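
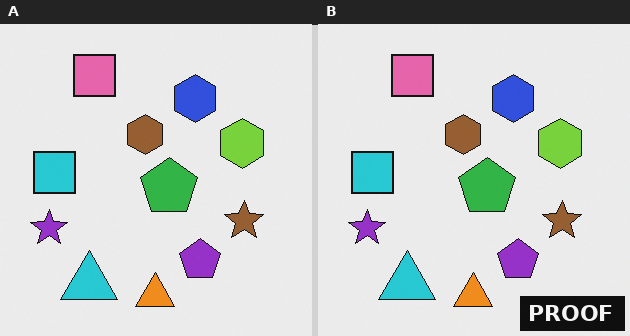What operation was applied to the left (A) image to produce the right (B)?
The image was watermarked with the text "PROOF" in the lower-right corner.

A dark label reading "PROOF" appears in the lower-right corner.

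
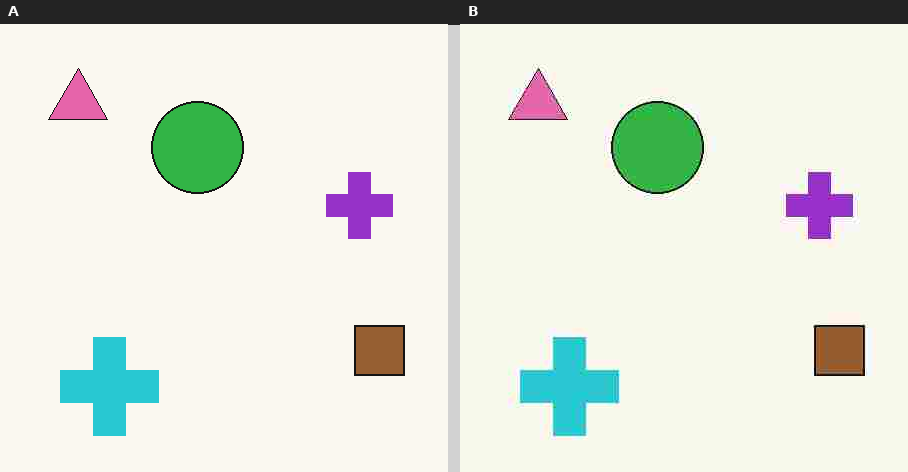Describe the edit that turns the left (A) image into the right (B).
It was heavily JPEG-compressed with obvious blocking artifacts.

Blocky 8×8 compression artifacts appear around shape edges and the flat background shows ringing — characteristic JPEG degradation.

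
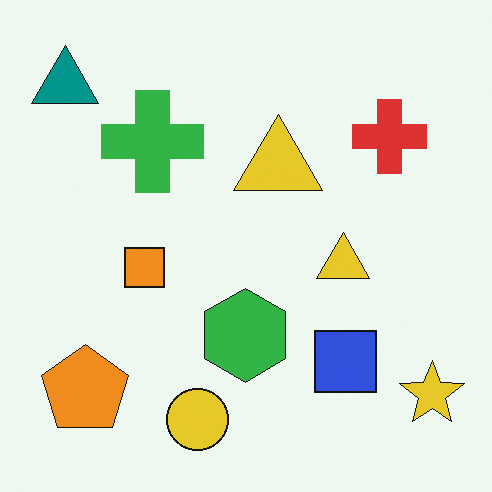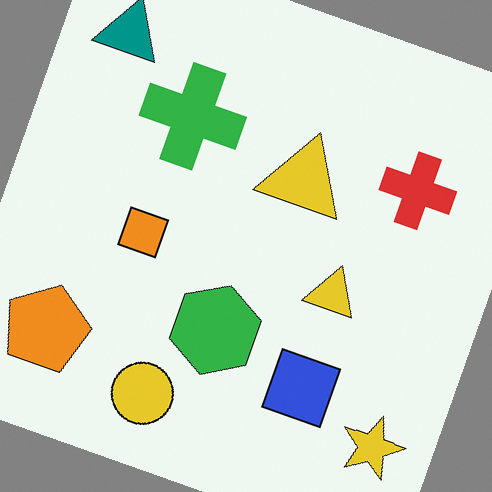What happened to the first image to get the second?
The image was rotated clockwise by a moderate amount.

Every shape is tilted by the same angle and the image corners show triangular fill wedges — a whole-image rotation by a non-right angle.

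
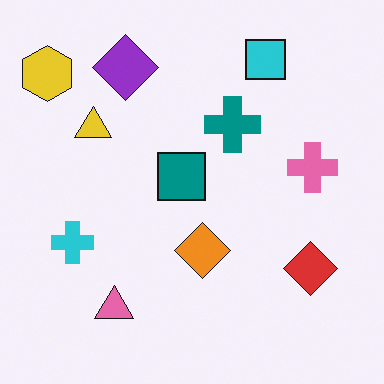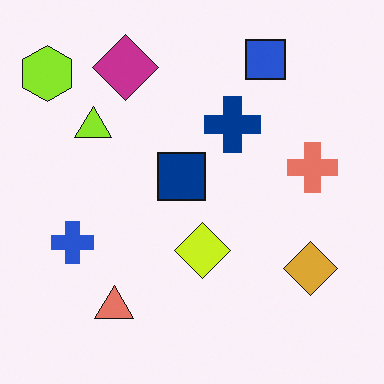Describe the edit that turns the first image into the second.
This is the original image hue-shifted slightly.

Every shape's color has rotated by the same amount around the hue wheel — a uniform hue shift.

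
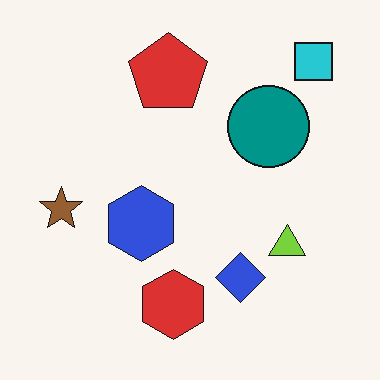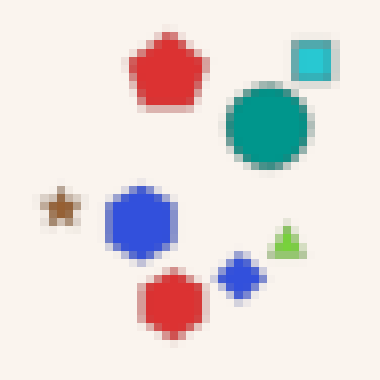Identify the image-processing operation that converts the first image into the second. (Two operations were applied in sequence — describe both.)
Noticeably gaussian-blurred, then pixelated into visible square blocks.

Shape edges and outlines are uniformly softened across the whole image. Shapes are reduced to large square blocks; fine edges and outlines are lost — a downscale-then-upscale (mosaic) effect.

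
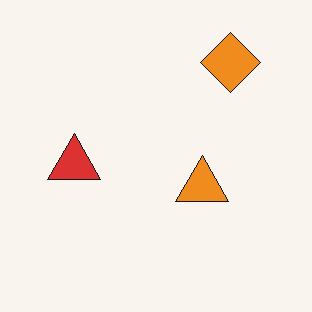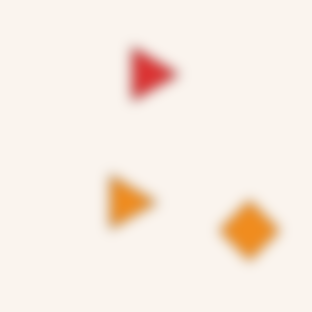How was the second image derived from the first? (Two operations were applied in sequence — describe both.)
The image was strongly gaussian-blurred, then rotated 90° clockwise.

Shape edges and outlines are uniformly softened across the whole image. The orange diamond sits in the top-right of the first image and the bottom-right of the second — consistent with a whole-image 90° clockwise rotation.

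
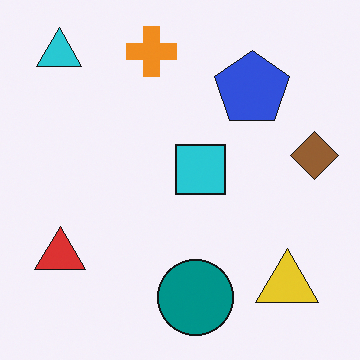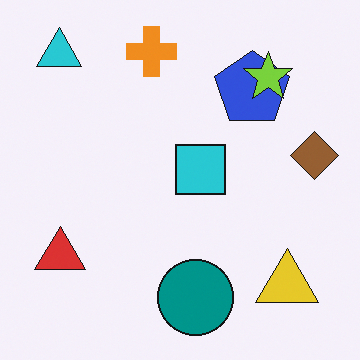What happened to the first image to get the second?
It was overlaid with an additional lime star.

A lime star appears in the second image that is absent from the first.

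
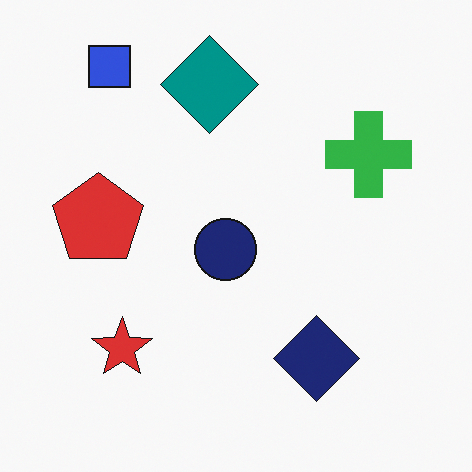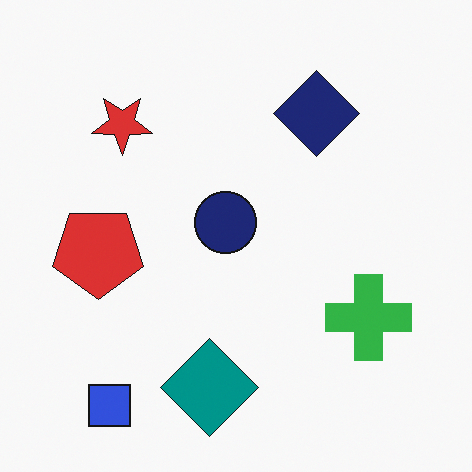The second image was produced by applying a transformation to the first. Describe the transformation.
Flipped vertically (top ↔ bottom).

The blue square is in the top-left of the first image and the bottom-left of the second — shapes on opposite sides of the horizontal midline have swapped in a mirror flip.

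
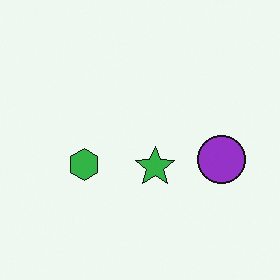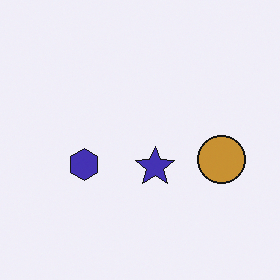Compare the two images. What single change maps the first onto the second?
It was hue-shifted by a moderate amount.

Every shape's color has rotated by the same amount around the hue wheel — a uniform hue shift.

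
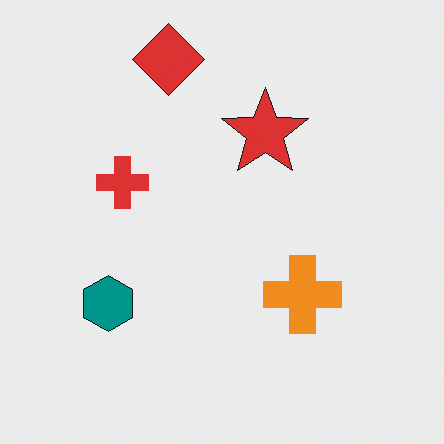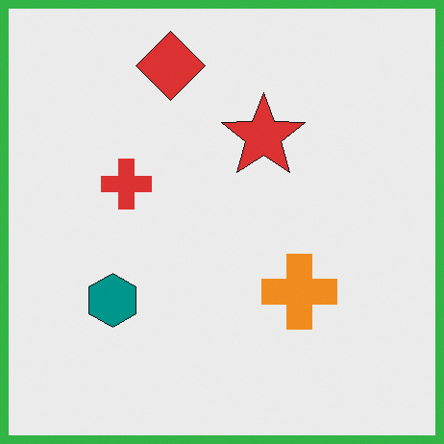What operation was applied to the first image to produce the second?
The transformation is: framed with a green border.

A solid green frame runs around the edge of the second image, with the content slightly shrunk inside it.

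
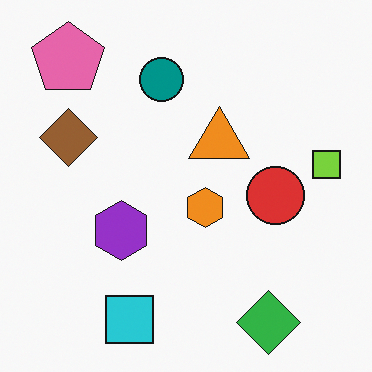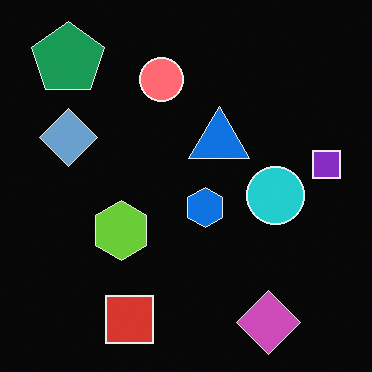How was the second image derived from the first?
It was color-inverted (negative).

The light background has become dark and every shape's color is its complement — a photographic negative.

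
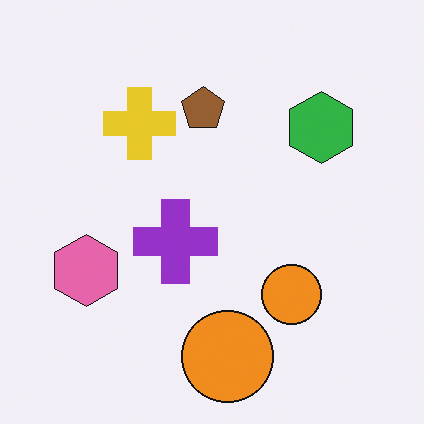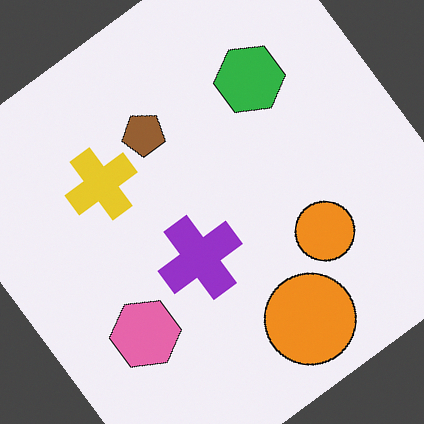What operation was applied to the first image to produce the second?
The image was rotated counter-clockwise by a large amount — several tens of degrees.

Every shape is tilted by the same angle and the image corners show triangular fill wedges — a whole-image rotation by a non-right angle.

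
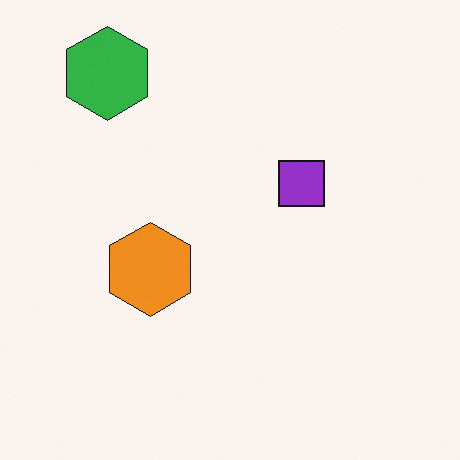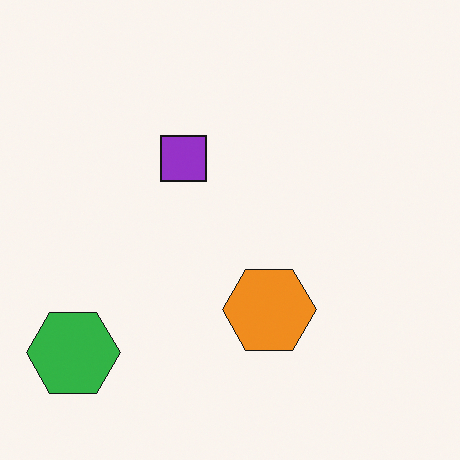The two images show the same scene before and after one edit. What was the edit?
This is the original image rotated 90° counter-clockwise.

The green hexagon sits in the top-left of the first image and the bottom-left of the second — consistent with a whole-image 90° counter-clockwise rotation.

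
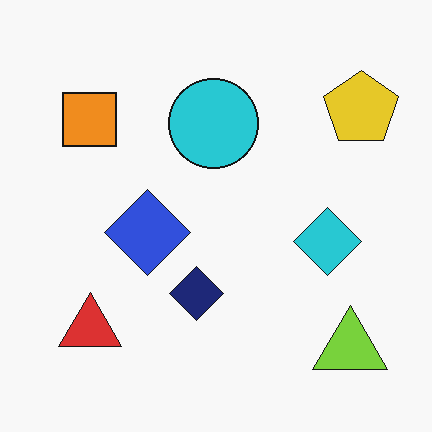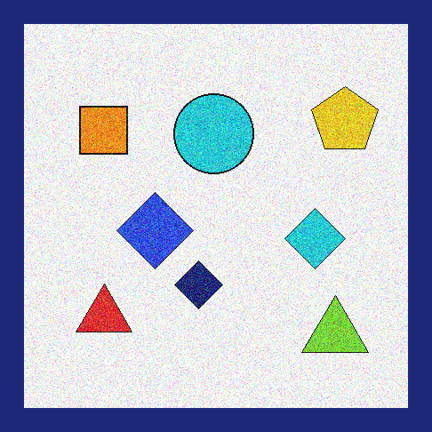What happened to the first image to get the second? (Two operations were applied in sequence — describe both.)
The transformation is: degraded with a thick layer of grain, then framed with a navy border.

Random speckle covers the whole image, including the flat background. A solid navy frame runs around the edge of the second image, with the content slightly shrunk inside it.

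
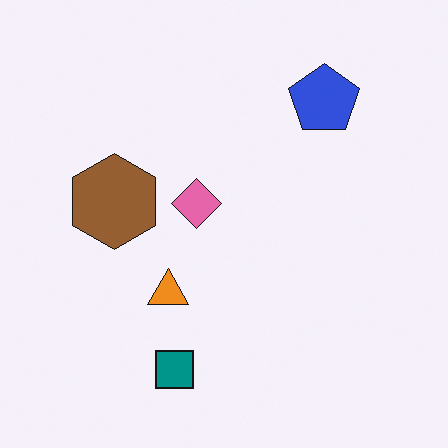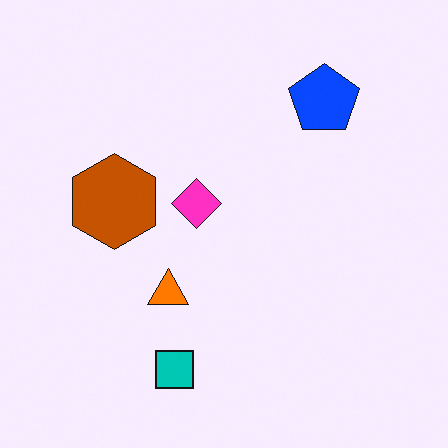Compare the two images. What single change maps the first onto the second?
The second image is the first made much more vivid (saturation change).

All colors are more vivid — a global saturation change.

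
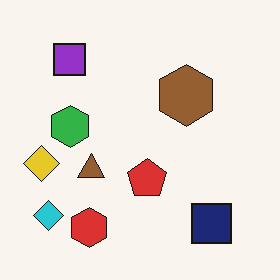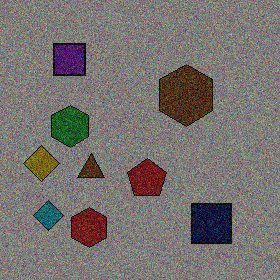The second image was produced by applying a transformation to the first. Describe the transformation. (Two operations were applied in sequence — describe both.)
It was substantially darkened, then degraded with visible gaussian noise.

Every pixel — background and shapes alike — is uniformly darkened. Random speckle covers the whole image, including the flat background.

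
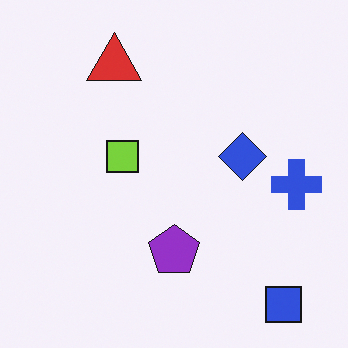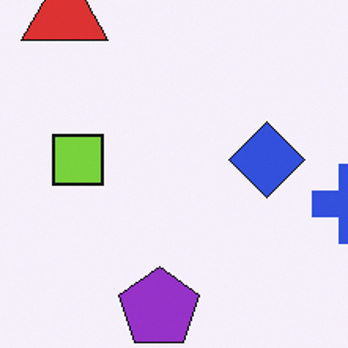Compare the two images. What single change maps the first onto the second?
Cropped to a modestly smaller region and rescaled.

The visible shapes are larger and the field of view is narrower; shapes near the original edges may be partly or wholly outside the frame — a crop-and-rescale.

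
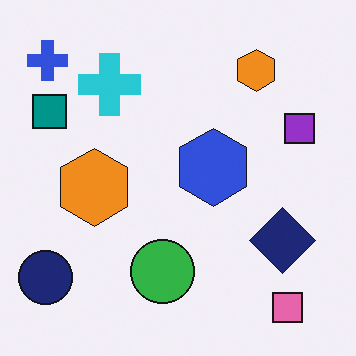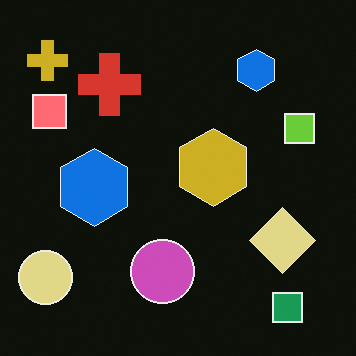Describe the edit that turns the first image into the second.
This is the original image color-inverted (negative).

The light background has become dark and every shape's color is its complement — a photographic negative.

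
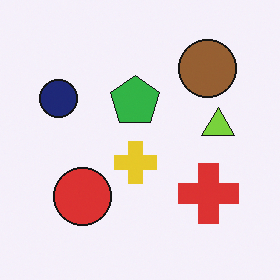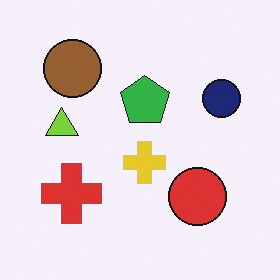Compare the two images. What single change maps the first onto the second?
This is the original image flipped horizontally (left ↔ right).

The navy circle is in the left of the first image and the right of the second — shapes on opposite sides of the vertical midline have swapped in a mirror flip.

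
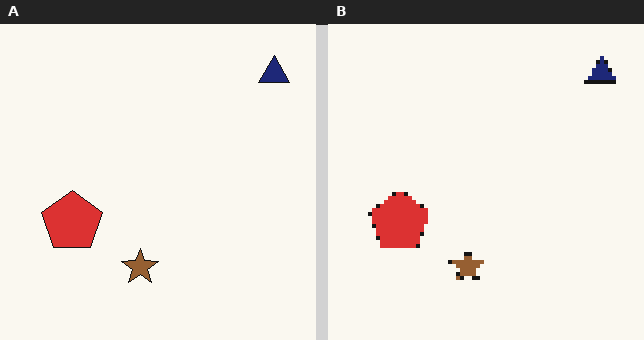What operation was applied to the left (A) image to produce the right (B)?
The transformation is: mildly pixelated.

Shapes are reduced to large square blocks; fine edges and outlines are lost — a downscale-then-upscale (mosaic) effect.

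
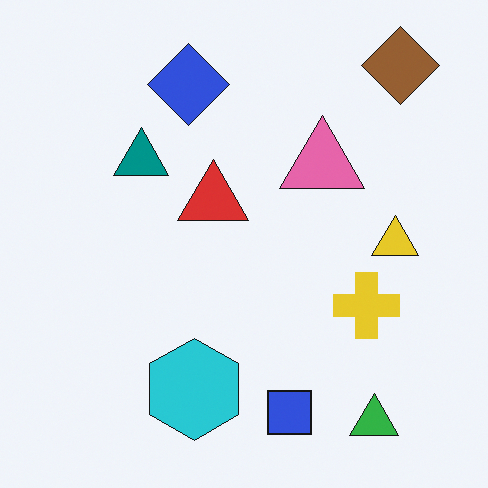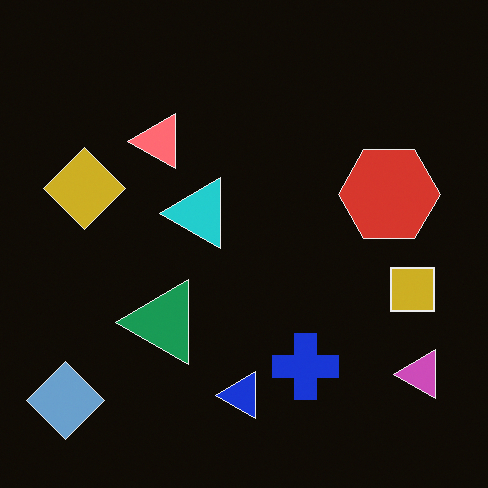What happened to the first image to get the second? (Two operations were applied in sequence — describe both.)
The transformation is: color-inverted (negative), then transposed (reflected across the top-left ↔ bottom-right diagonal).

The light background has become dark and every shape's color is its complement — a photographic negative. Shapes have swapped their row and column positions — what was in the top-right is now in the bottom-left — a diagonal reflection.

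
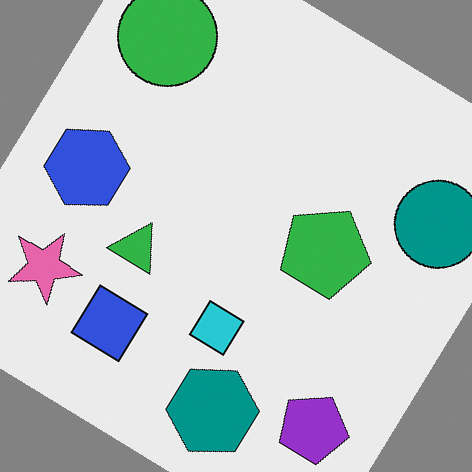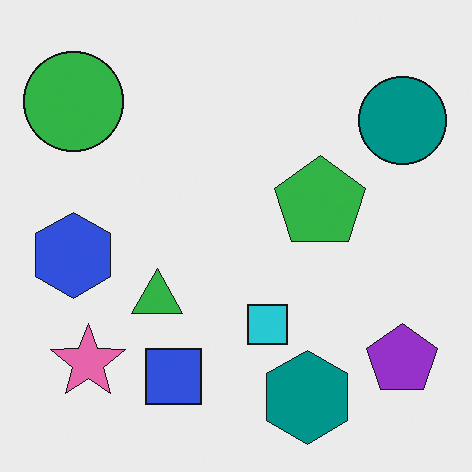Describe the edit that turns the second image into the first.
It was rotated clockwise by a large amount — several tens of degrees.

Every shape is tilted by the same angle and the image corners show triangular fill wedges — a whole-image rotation by a non-right angle.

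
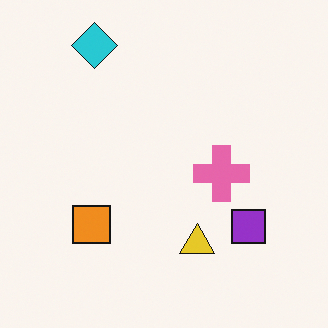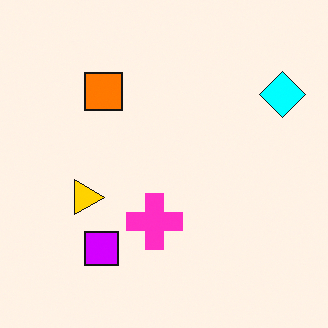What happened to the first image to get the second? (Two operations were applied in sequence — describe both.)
This is the original image heavily oversaturated, then rotated 90° clockwise.

All colors are more vivid — a global saturation change. The cyan diamond sits in the top-left of the first image and the top-right of the second — consistent with a whole-image 90° clockwise rotation.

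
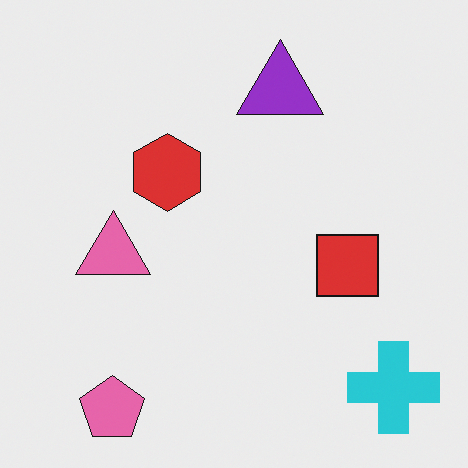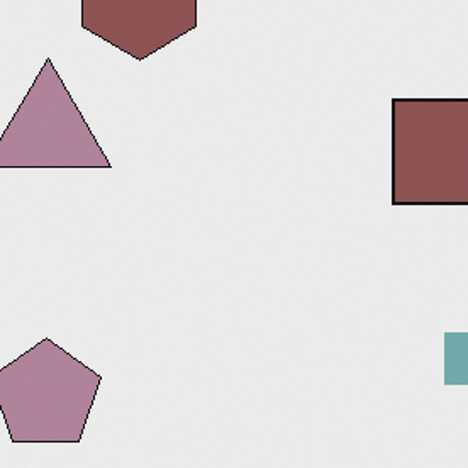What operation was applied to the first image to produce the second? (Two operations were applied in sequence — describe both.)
It was cropped tightly and scaled back up, then heavily desaturated.

The visible shapes are larger and the field of view is narrower; shapes near the original edges may be partly or wholly outside the frame — a crop-and-rescale. All colors are more muted and greyish — a global saturation change.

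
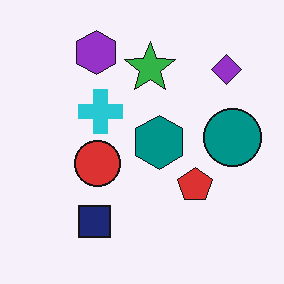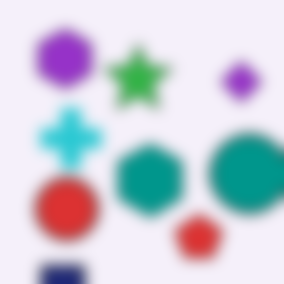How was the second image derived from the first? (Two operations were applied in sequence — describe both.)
The transformation is: cropped slightly and scaled back up, then heavily blurred.

The visible shapes are larger and the field of view is narrower; shapes near the original edges may be partly or wholly outside the frame — a crop-and-rescale. Shape edges and outlines are uniformly softened across the whole image.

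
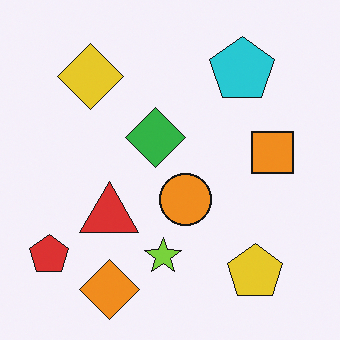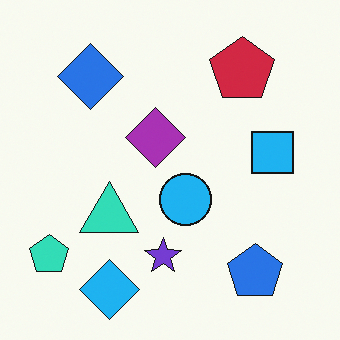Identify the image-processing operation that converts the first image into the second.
Hue-shifted by a large amount.

Every shape's color has rotated by the same amount around the hue wheel — a uniform hue shift.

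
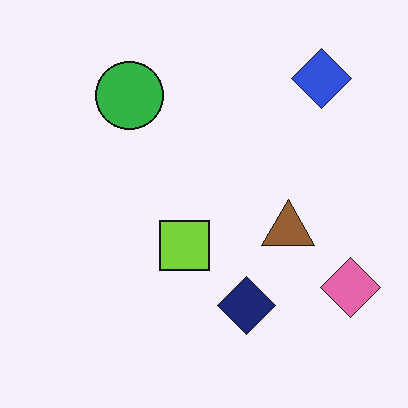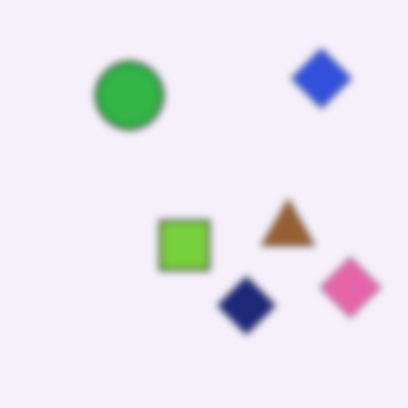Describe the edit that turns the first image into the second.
The transformation is: moderately blurred.

Shape edges and outlines are uniformly softened across the whole image.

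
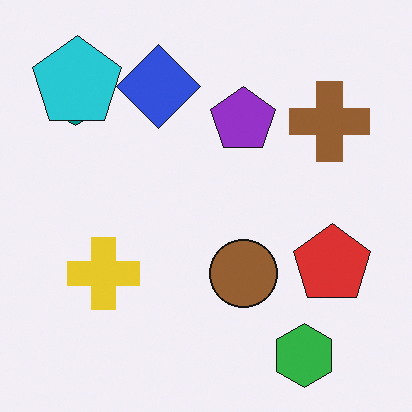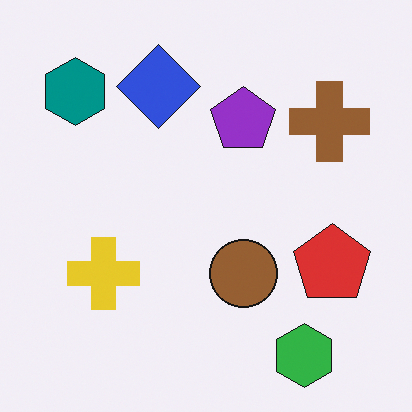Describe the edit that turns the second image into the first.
The transformation is: overlaid with an additional cyan pentagon.

A cyan pentagon appears in the first image that is absent from the second.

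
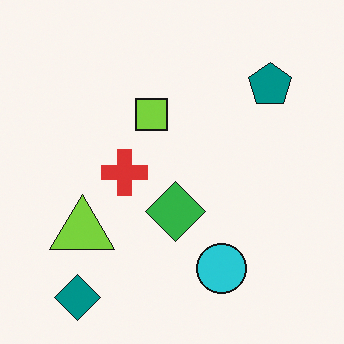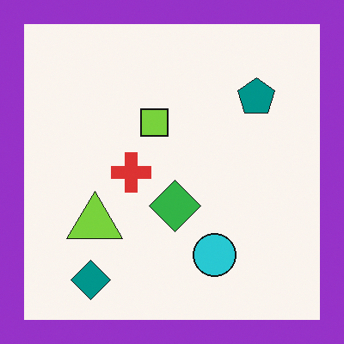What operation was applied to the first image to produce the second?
The image was framed with a purple border.

A solid purple frame runs around the edge of the second image, with the content slightly shrunk inside it.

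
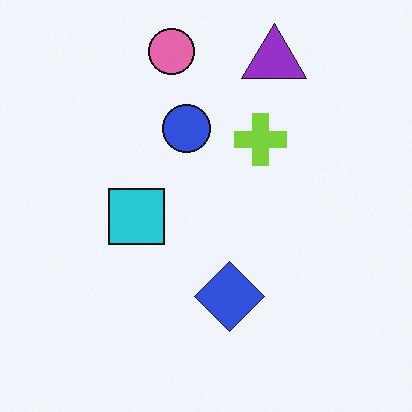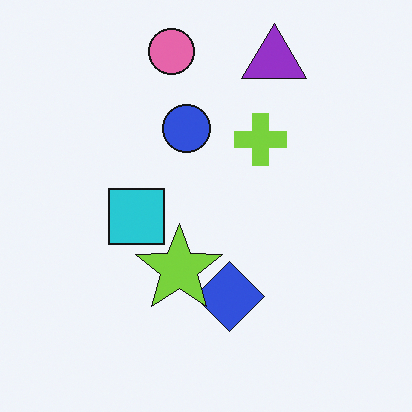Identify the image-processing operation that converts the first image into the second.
The transformation is: overlaid with an additional lime star.

A lime star appears in the second image that is absent from the first.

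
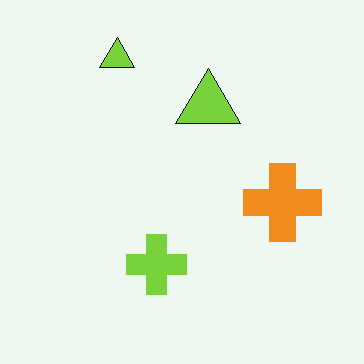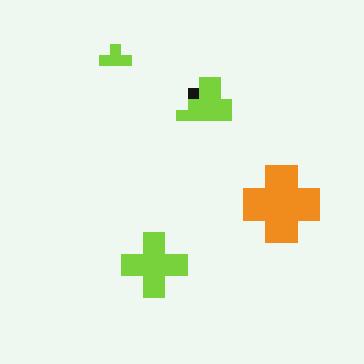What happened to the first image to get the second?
The transformation is: heavily pixelated into large blocks.

Shapes are reduced to large square blocks; fine edges and outlines are lost — a downscale-then-upscale (mosaic) effect.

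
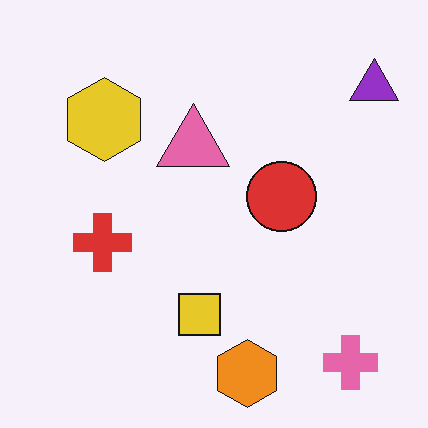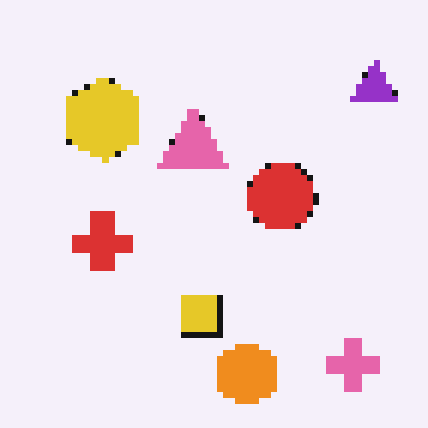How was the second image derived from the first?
The second image is the first pixelated into visible square blocks.

Shapes are reduced to large square blocks; fine edges and outlines are lost — a downscale-then-upscale (mosaic) effect.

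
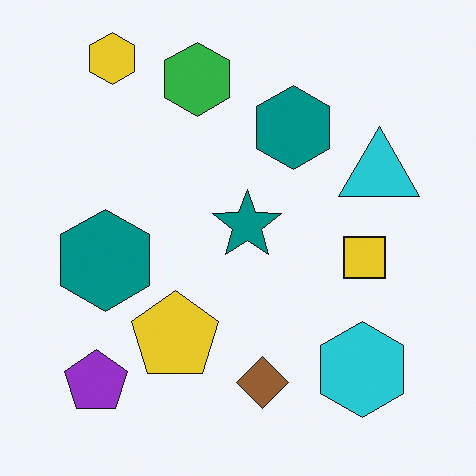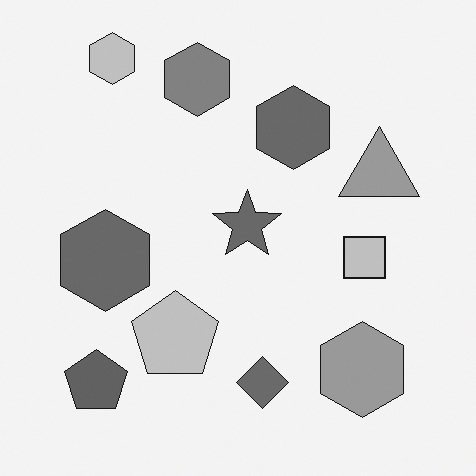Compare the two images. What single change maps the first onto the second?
The image was converted to grayscale.

All color is removed — every shape is now a shade of grey.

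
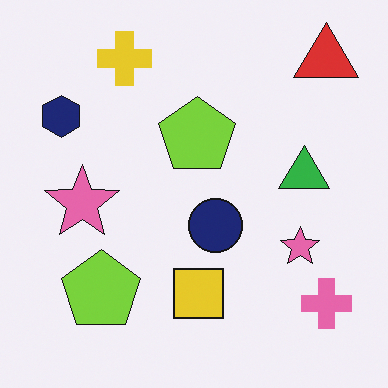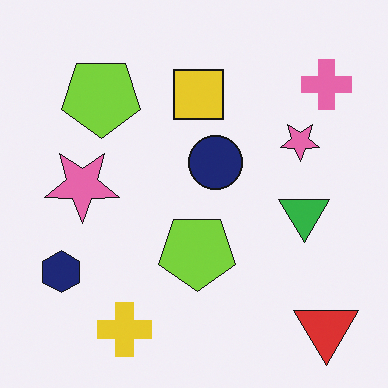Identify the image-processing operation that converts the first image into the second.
This is the original image flipped vertically (top ↔ bottom).

The yellow cross is in the top-left of the first image and the bottom-left of the second — shapes on opposite sides of the horizontal midline have swapped in a mirror flip.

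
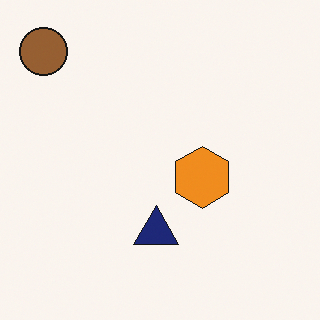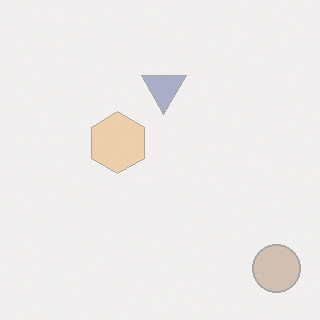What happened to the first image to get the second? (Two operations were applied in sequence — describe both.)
The transformation is: washed out (contrast reduced), then rotated 180°.

Tones are pushed toward mid-grey across the whole image — a global contrast change. The brown circle sits in the top-left of the first image and the bottom-right of the second — consistent with a whole-image 180° rotation.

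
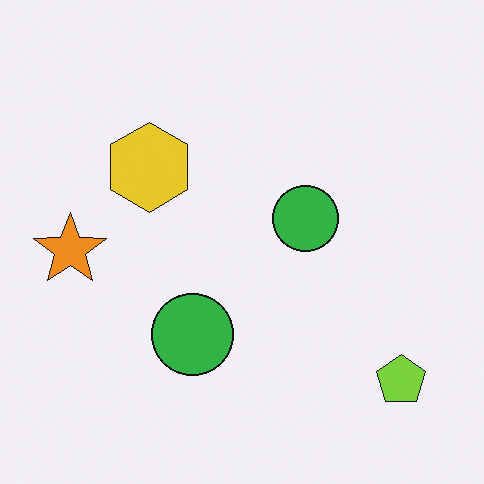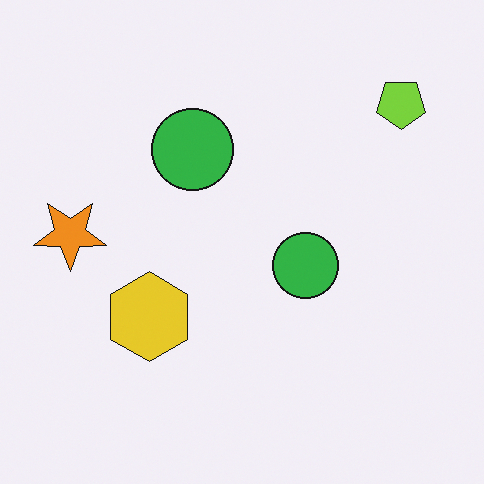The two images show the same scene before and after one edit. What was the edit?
The second image is the first flipped vertically (top ↔ bottom).

The lime pentagon is in the bottom-right of the first image and the top-right of the second — shapes on opposite sides of the horizontal midline have swapped in a mirror flip.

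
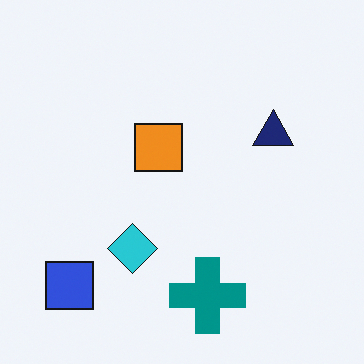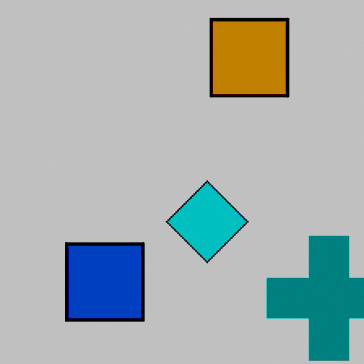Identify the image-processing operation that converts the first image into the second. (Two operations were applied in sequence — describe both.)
It was cropped to a noticeably smaller region and rescaled, then aggressively posterized.

The visible shapes are larger and the field of view is narrower; shapes near the original edges may be partly or wholly outside the frame — a crop-and-rescale. Each flat color has snapped to a coarser quantized level — most visibly, the near-white background has dropped to a flat grey.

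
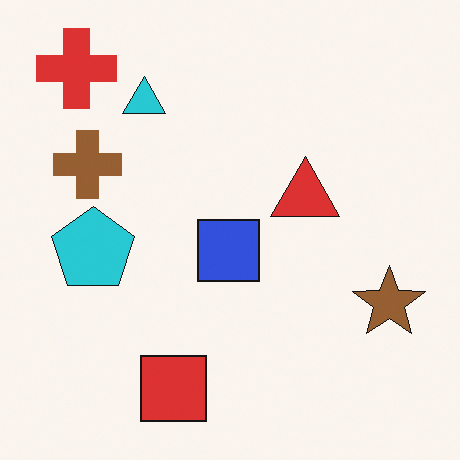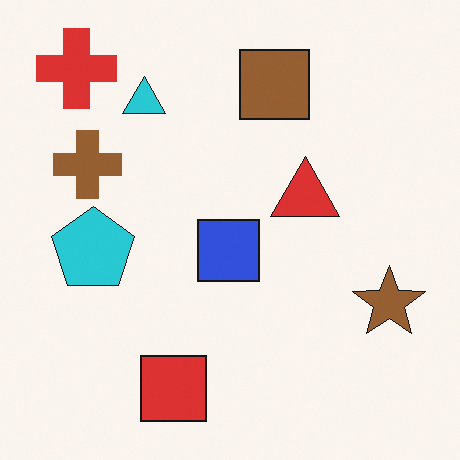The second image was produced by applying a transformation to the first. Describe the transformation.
It was overlaid with an additional brown square.

A brown square appears in the second image that is absent from the first.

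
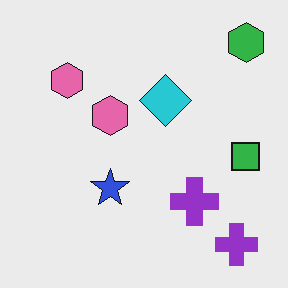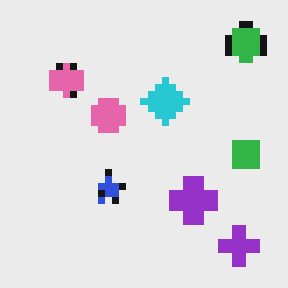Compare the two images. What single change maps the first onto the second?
The transformation is: pixelated into visible square blocks.

Shapes are reduced to large square blocks; fine edges and outlines are lost — a downscale-then-upscale (mosaic) effect.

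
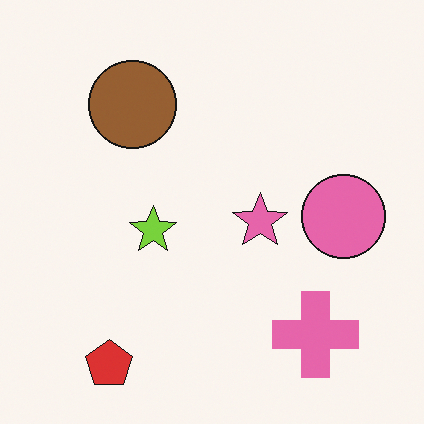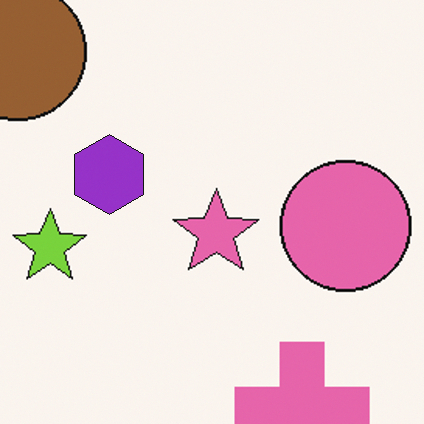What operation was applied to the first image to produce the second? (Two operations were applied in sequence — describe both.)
The image was cropped to a modestly smaller region and rescaled, then overlaid with an additional purple hexagon.

The visible shapes are larger and the field of view is narrower; shapes near the original edges may be partly or wholly outside the frame — a crop-and-rescale. A purple hexagon appears in the second image that is absent from the first.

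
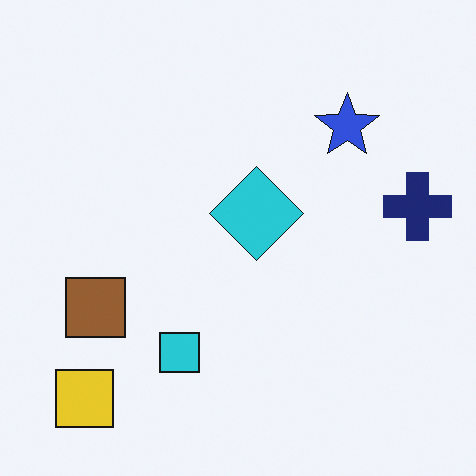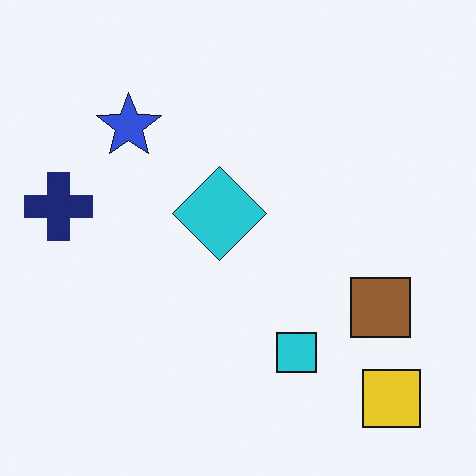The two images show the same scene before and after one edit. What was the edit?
It was flipped horizontally (left ↔ right).

The navy cross is in the right of the first image and the left of the second — shapes on opposite sides of the vertical midline have swapped in a mirror flip.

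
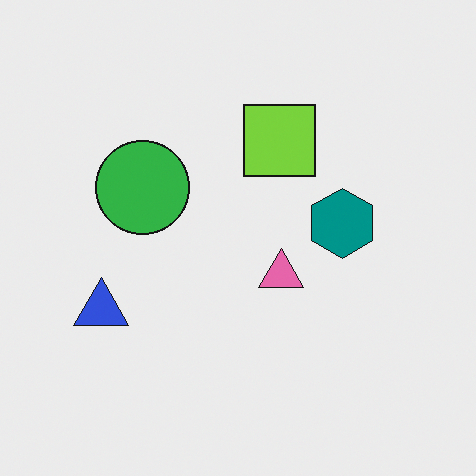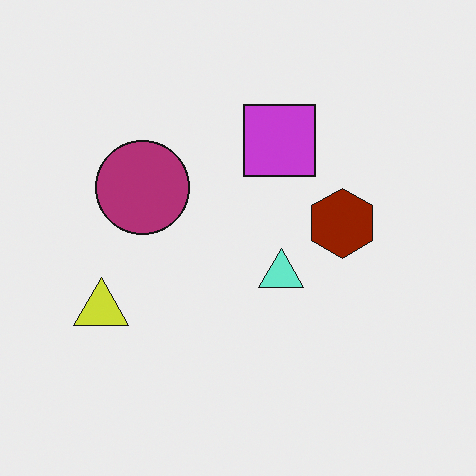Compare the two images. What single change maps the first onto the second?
Hue-shifted through roughly half the color wheel.

Every shape's color has rotated by the same amount around the hue wheel — a uniform hue shift.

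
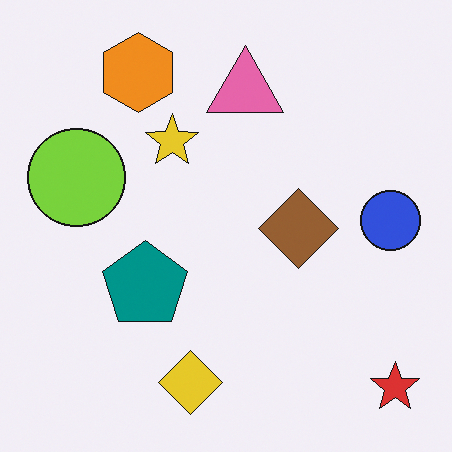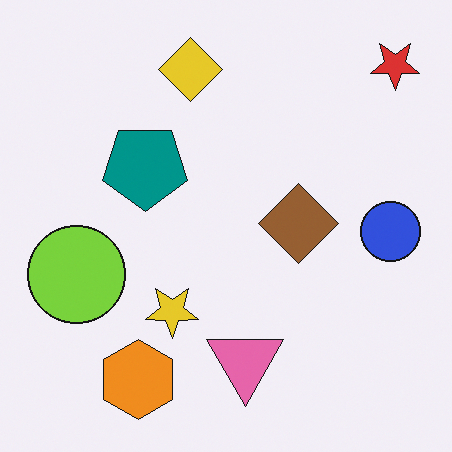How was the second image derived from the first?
The second image is the first flipped vertically (top ↔ bottom).

The red star is in the bottom-right of the first image and the top-right of the second — shapes on opposite sides of the horizontal midline have swapped in a mirror flip.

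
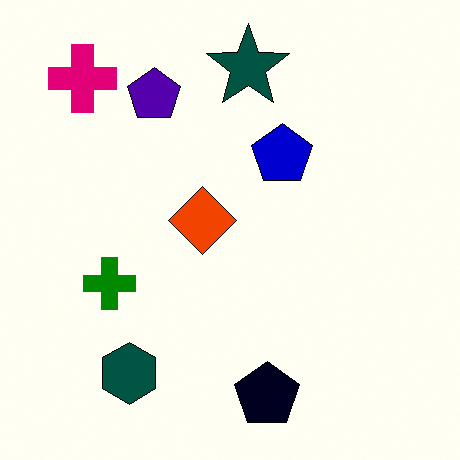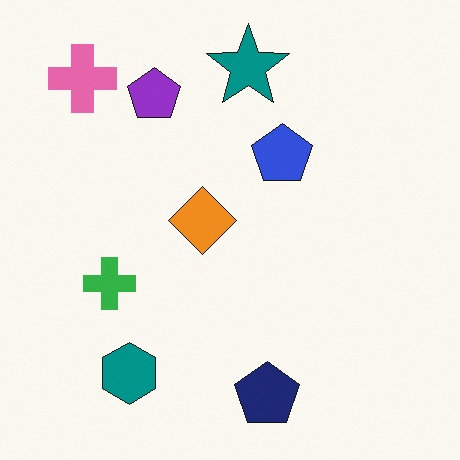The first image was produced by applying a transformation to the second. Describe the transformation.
This is the original image given much higher contrast.

Tones are pushed away from mid-grey across the whole image — a global contrast change.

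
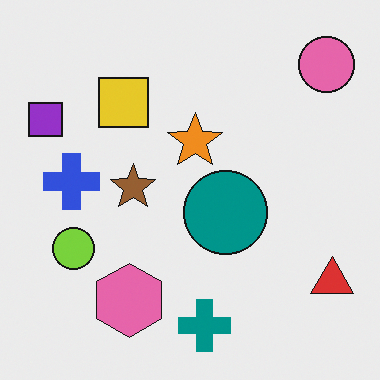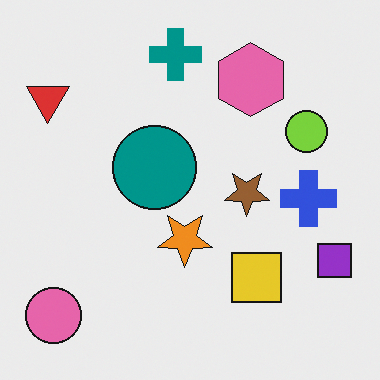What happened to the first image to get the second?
This is the original image rotated 180°.

The pink circle sits in the top-right of the first image and the bottom-left of the second — consistent with a whole-image 180° rotation.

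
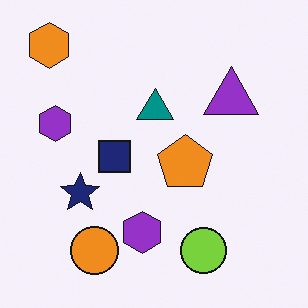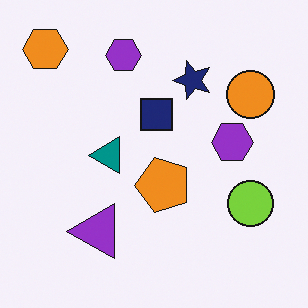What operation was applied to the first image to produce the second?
The second image is the first transposed (reflected across the top-left ↔ bottom-right diagonal).

Shapes have swapped their row and column positions — what was in the top-right is now in the bottom-left — a diagonal reflection.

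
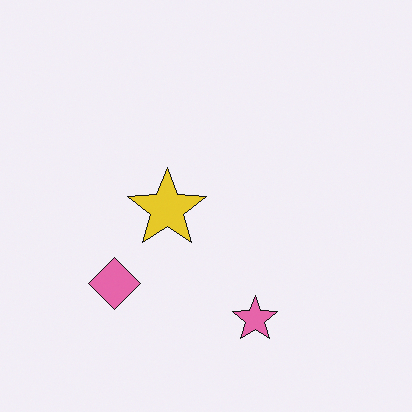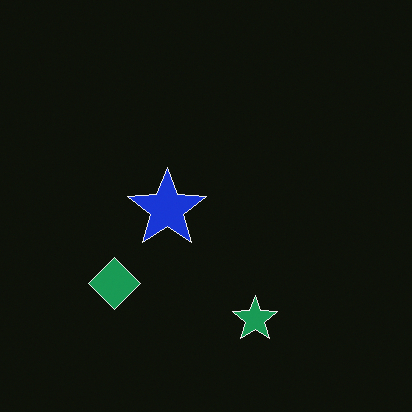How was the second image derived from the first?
It was color-inverted (negative).

The light background has become dark and every shape's color is its complement — a photographic negative.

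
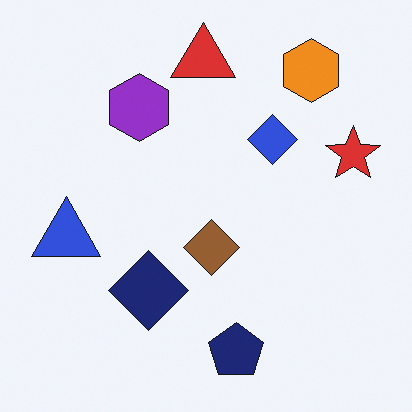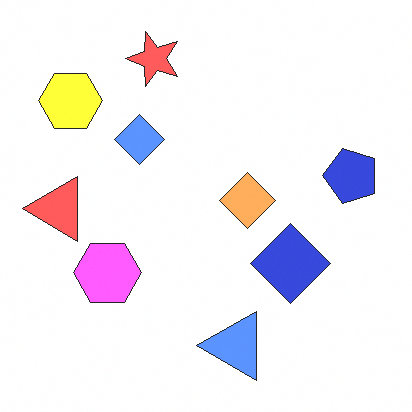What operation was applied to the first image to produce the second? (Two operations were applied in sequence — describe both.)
The image was rotated 90° counter-clockwise, then substantially brightened.

The orange hexagon sits in the top-right of the first image and the top-left of the second — consistent with a whole-image 90° counter-clockwise rotation. Every pixel — background and shapes alike — is uniformly brightened.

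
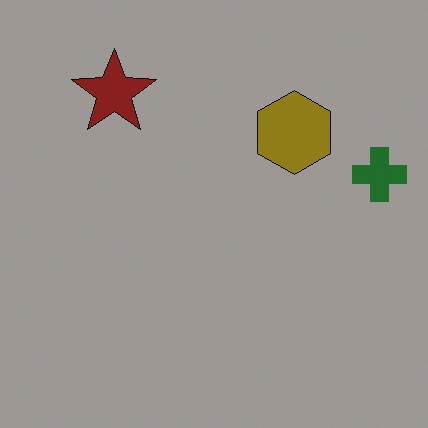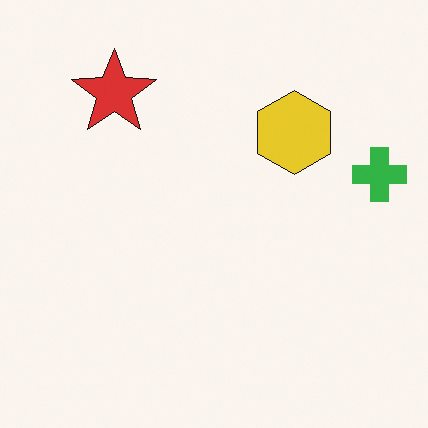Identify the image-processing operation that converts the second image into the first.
The first image is the second noticeably darkened.

Every pixel — background and shapes alike — is uniformly darkened.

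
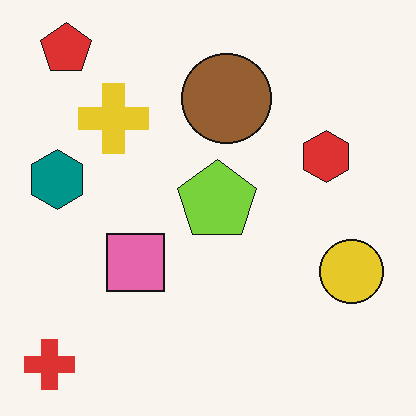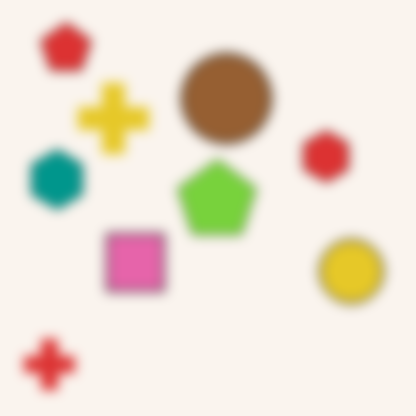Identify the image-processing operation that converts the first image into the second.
The transformation is: heavily blurred.

Shape edges and outlines are uniformly softened across the whole image.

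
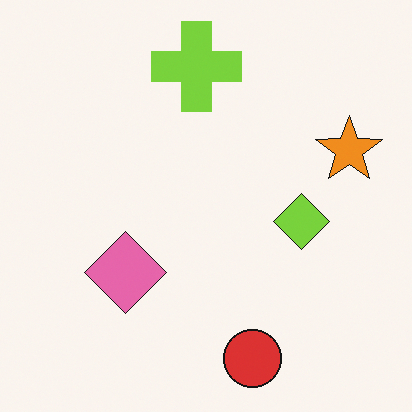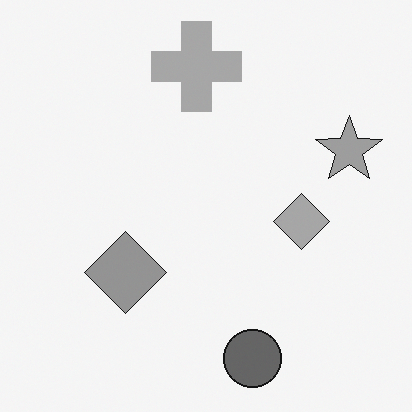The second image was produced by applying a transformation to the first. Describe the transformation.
Converted to grayscale.

All color is removed — every shape is now a shade of grey.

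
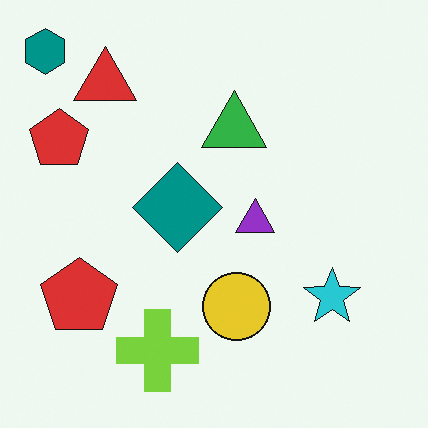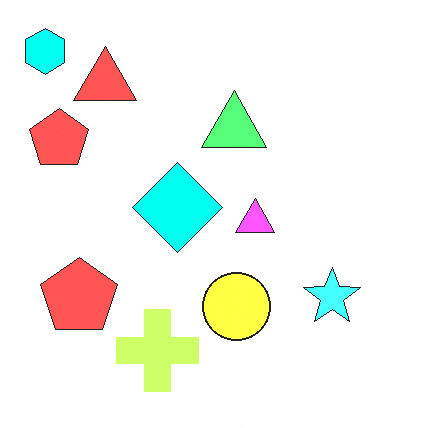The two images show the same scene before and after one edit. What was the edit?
The second image is the first brightened a lot.

Every pixel — background and shapes alike — is uniformly brightened.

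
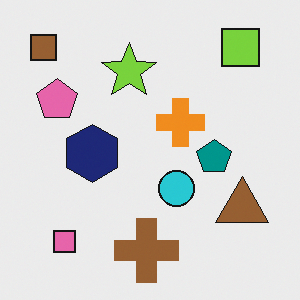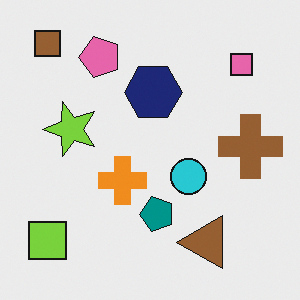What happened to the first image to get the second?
It was transposed (reflected across the top-left ↔ bottom-right diagonal).

Shapes have swapped their row and column positions — what was in the top-right is now in the bottom-left — a diagonal reflection.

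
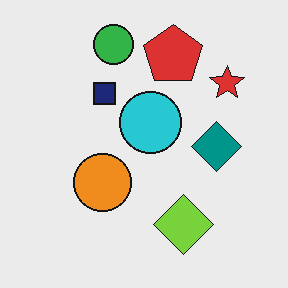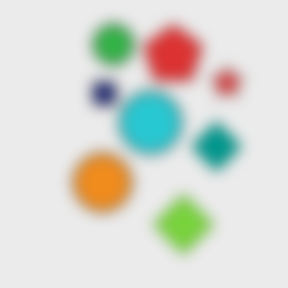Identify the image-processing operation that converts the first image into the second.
The second image is the first strongly gaussian-blurred.

Shape edges and outlines are uniformly softened across the whole image.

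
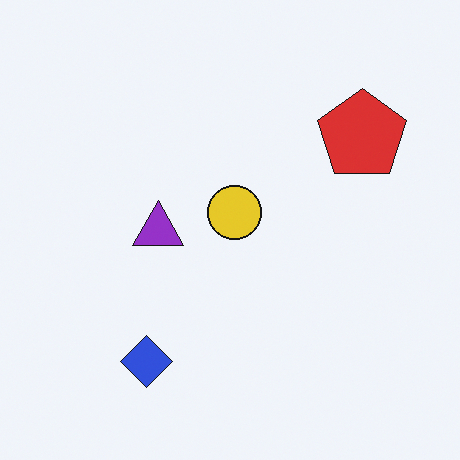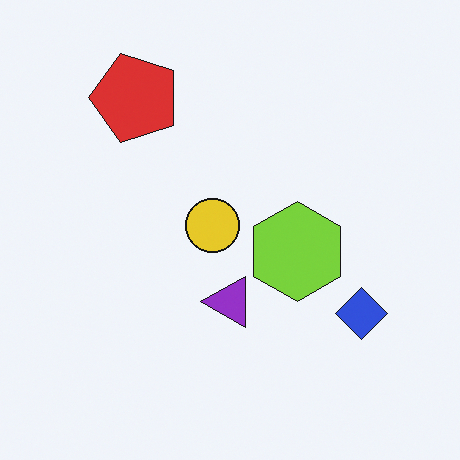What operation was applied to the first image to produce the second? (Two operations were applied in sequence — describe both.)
The transformation is: rotated 90° counter-clockwise, then overlaid with an additional lime hexagon.

The red pentagon sits in the top-right of the first image and the top-left of the second — consistent with a whole-image 90° counter-clockwise rotation. A lime hexagon appears in the second image that is absent from the first.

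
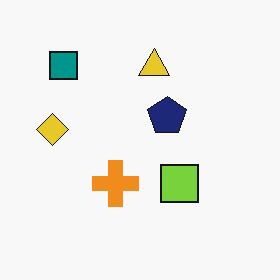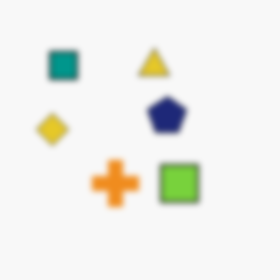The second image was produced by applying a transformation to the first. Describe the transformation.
Noticeably gaussian-blurred.

Shape edges and outlines are uniformly softened across the whole image.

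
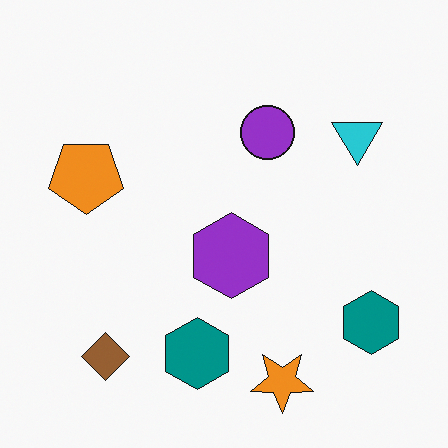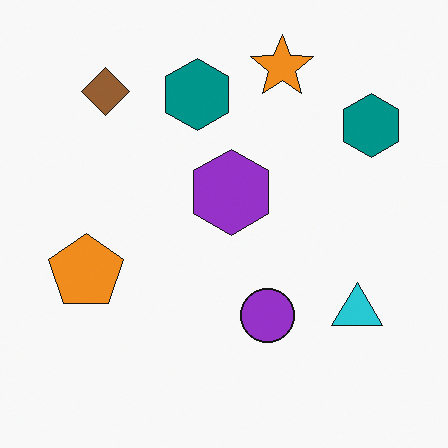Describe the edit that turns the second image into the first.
This is the original image flipped vertically (top ↔ bottom).

The orange star is in the top of the second image and the bottom of the first — shapes on opposite sides of the horizontal midline have swapped in a mirror flip.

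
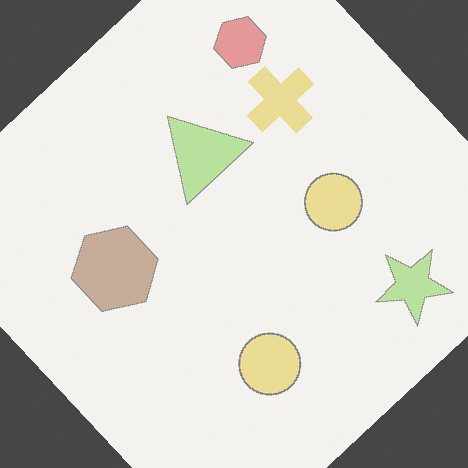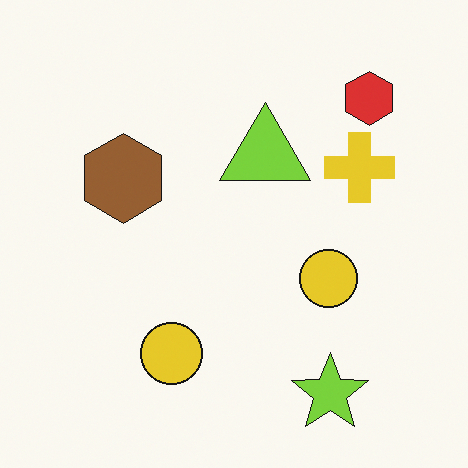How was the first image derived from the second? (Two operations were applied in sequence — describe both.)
The transformation is: given much lower contrast, then rotated counter-clockwise by a large amount — several tens of degrees.

Tones are pushed toward mid-grey across the whole image — a global contrast change. Every shape is tilted by the same angle and the image corners show triangular fill wedges — a whole-image rotation by a non-right angle.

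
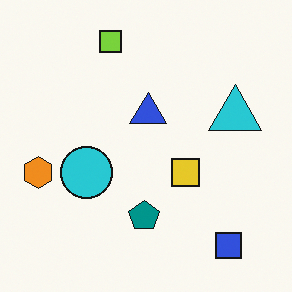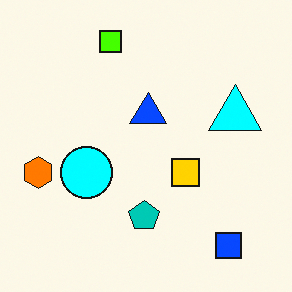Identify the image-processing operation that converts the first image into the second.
The transformation is: heavily oversaturated.

All colors are more vivid — a global saturation change.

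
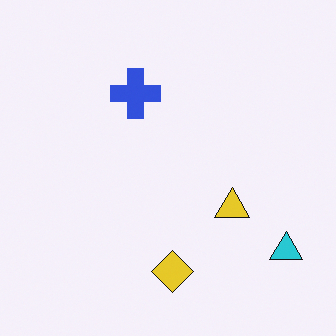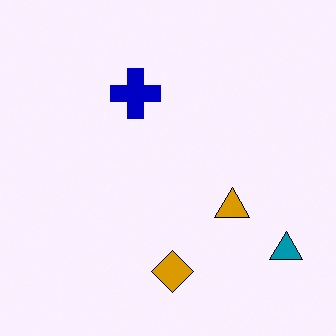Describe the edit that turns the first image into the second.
The transformation is: given much higher contrast.

Tones are pushed away from mid-grey across the whole image — a global contrast change.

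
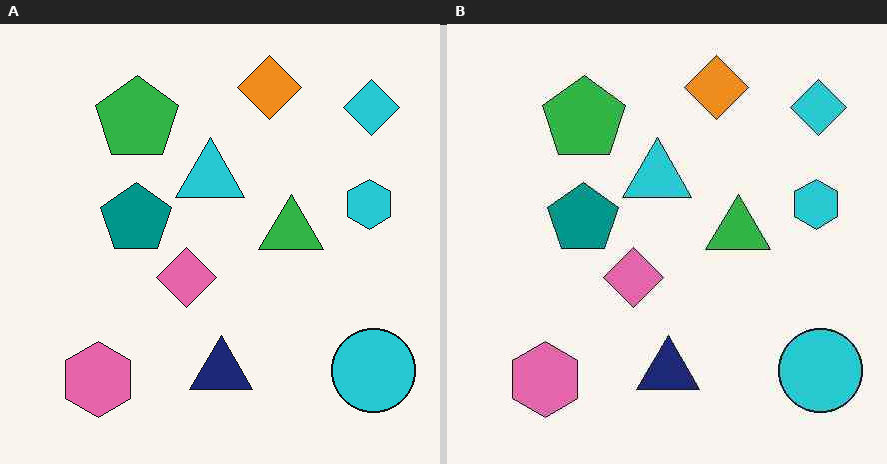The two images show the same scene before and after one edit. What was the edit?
Given moderate JPEG compression.

Blocky 8×8 compression artifacts appear around shape edges and the flat background shows ringing — characteristic JPEG degradation.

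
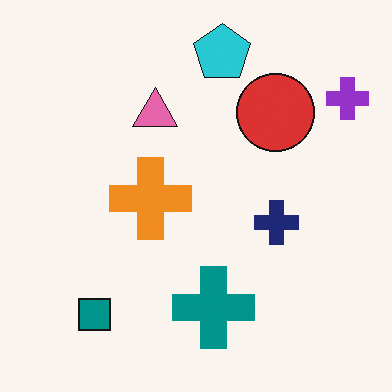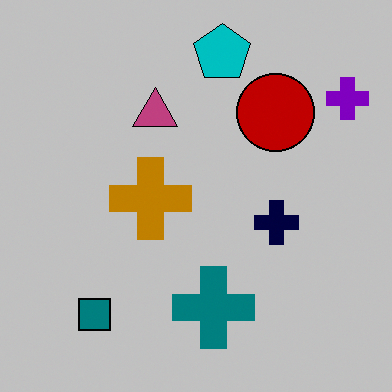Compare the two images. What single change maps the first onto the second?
This is the original image aggressively posterized.

Each flat color has snapped to a coarser quantized level — most visibly, the near-white background has dropped to a flat grey.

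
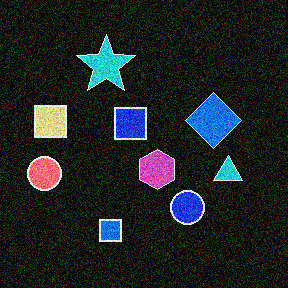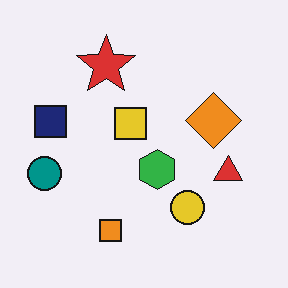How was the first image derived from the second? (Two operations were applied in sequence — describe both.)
The first image is the second color-inverted (negative), then degraded with a thick layer of grain.

The light background has become dark and every shape's color is its complement — a photographic negative. Random speckle covers the whole image, including the flat background.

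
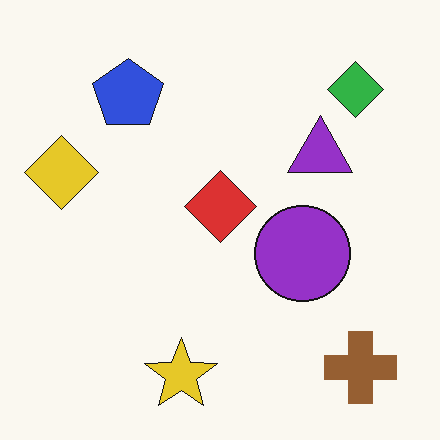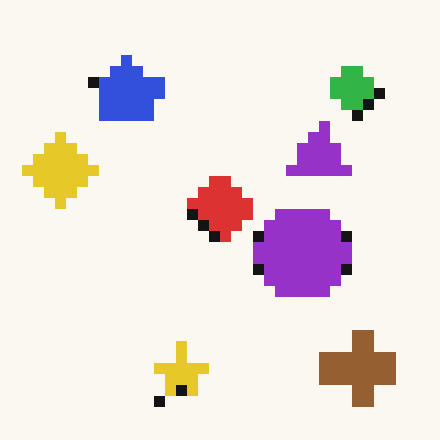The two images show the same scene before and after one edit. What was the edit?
The image was coarsely pixelated.

Shapes are reduced to large square blocks; fine edges and outlines are lost — a downscale-then-upscale (mosaic) effect.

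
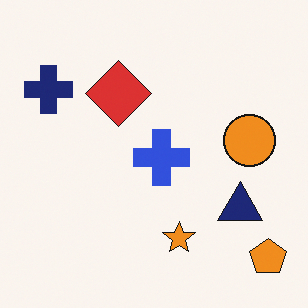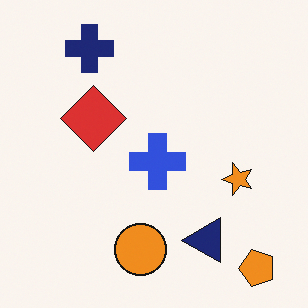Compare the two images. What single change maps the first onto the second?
The second image is the first transposed (reflected across the top-left ↔ bottom-right diagonal).

Shapes have swapped their row and column positions — what was in the top-right is now in the bottom-left — a diagonal reflection.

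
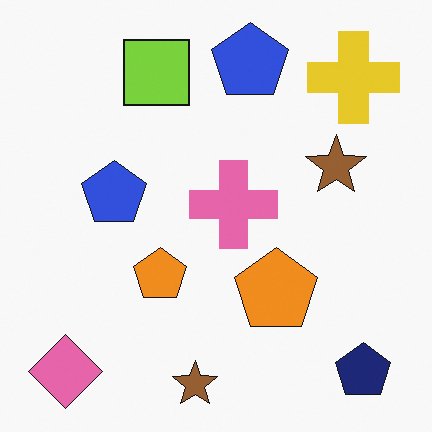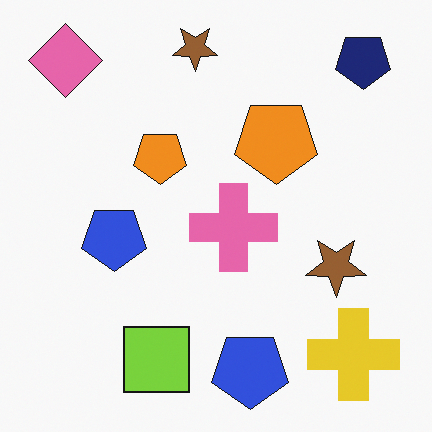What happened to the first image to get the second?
It was flipped vertically (top ↔ bottom).

The navy pentagon is in the bottom-right of the first image and the top-right of the second — shapes on opposite sides of the horizontal midline have swapped in a mirror flip.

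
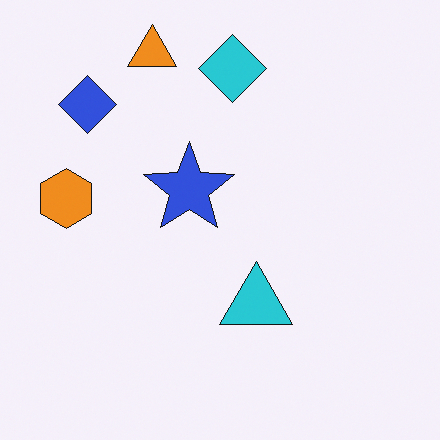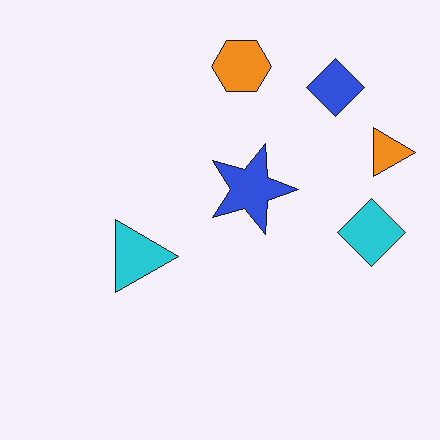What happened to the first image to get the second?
The image was rotated 90° clockwise.

The orange triangle sits in the top of the first image and the right of the second — consistent with a whole-image 90° clockwise rotation.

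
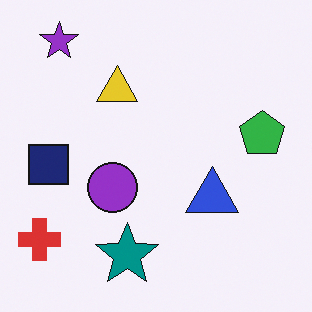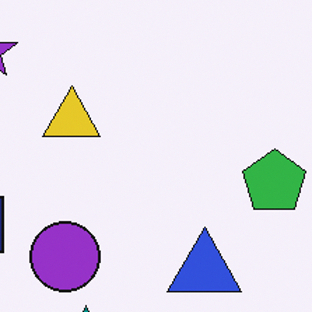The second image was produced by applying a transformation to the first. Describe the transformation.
The transformation is: cropped slightly and scaled back up.

The visible shapes are larger and the field of view is narrower; shapes near the original edges may be partly or wholly outside the frame — a crop-and-rescale.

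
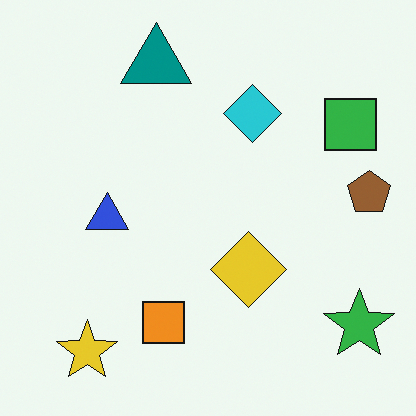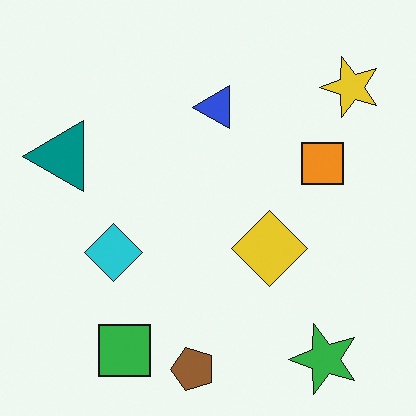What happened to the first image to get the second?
The transformation is: transposed (reflected across the top-left ↔ bottom-right diagonal).

Shapes have swapped their row and column positions — what was in the top-right is now in the bottom-left — a diagonal reflection.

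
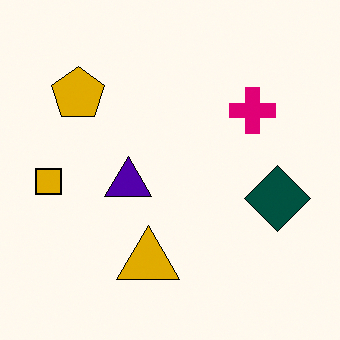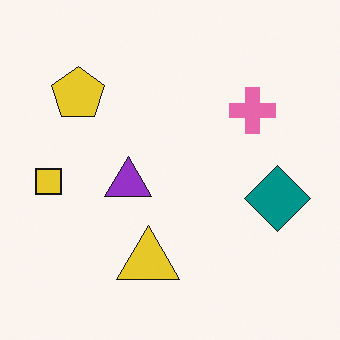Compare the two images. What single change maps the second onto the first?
The image was boosted in contrast.

Tones are pushed away from mid-grey across the whole image — a global contrast change.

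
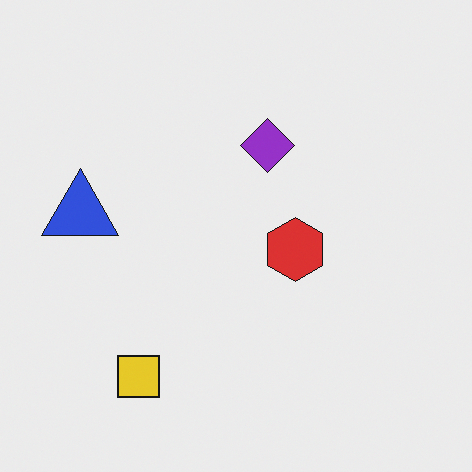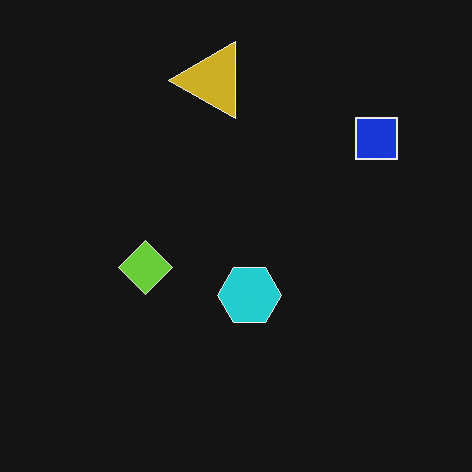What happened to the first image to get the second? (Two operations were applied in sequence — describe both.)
Transposed (reflected across the top-left ↔ bottom-right diagonal), then color-inverted (negative).

Shapes have swapped their row and column positions — what was in the top-right is now in the bottom-left — a diagonal reflection. The light background has become dark and every shape's color is its complement — a photographic negative.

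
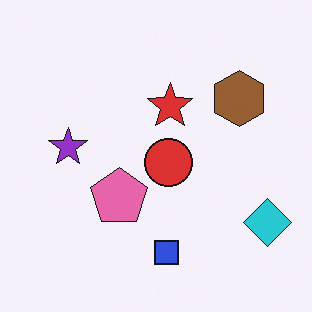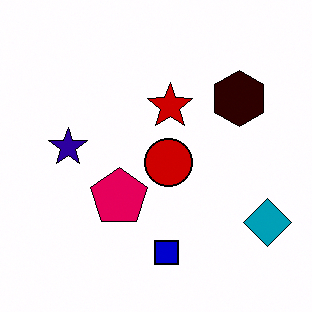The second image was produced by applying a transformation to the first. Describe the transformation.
The image was boosted in contrast.

Tones are pushed away from mid-grey across the whole image — a global contrast change.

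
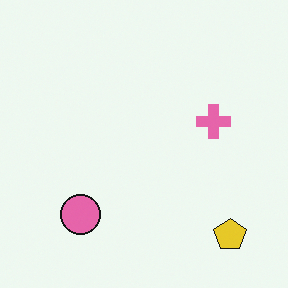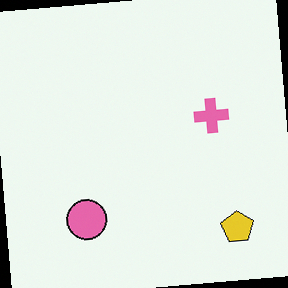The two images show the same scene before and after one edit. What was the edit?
The transformation is: rotated counter-clockwise by a few degrees.

Every shape is tilted by the same angle and the image corners show triangular fill wedges — a whole-image rotation by a non-right angle.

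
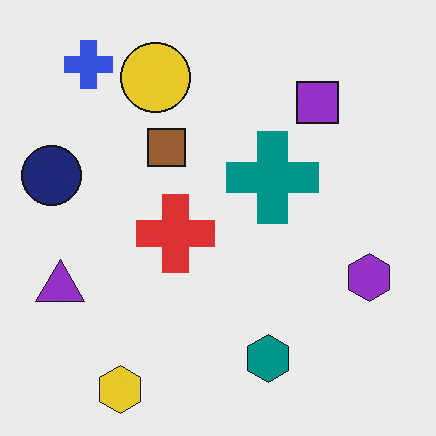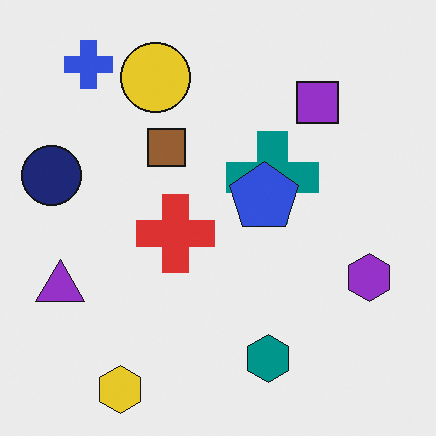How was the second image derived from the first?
The transformation is: overlaid with an additional blue pentagon.

A blue pentagon appears in the second image that is absent from the first.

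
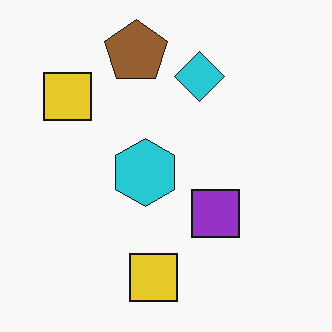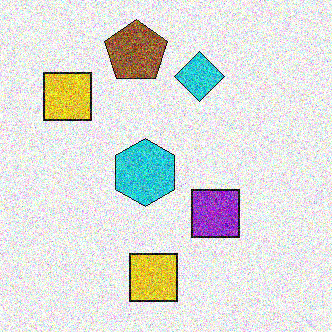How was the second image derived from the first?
The image was degraded with heavy additive noise.

Random speckle covers the whole image, including the flat background.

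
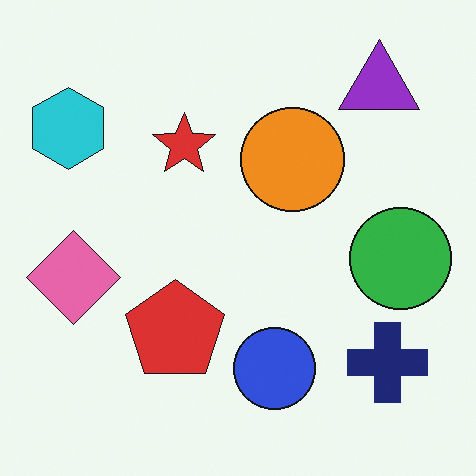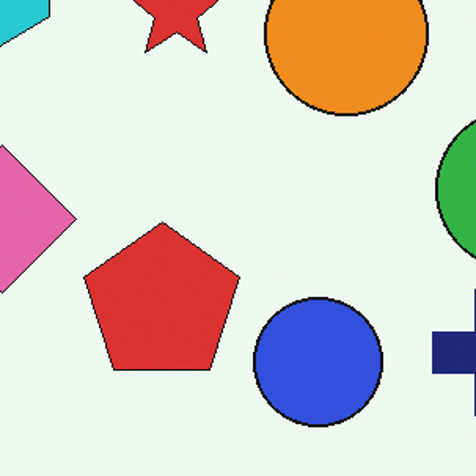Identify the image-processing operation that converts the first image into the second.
The second image is the first cropped slightly and scaled back up.

The visible shapes are larger and the field of view is narrower; shapes near the original edges may be partly or wholly outside the frame — a crop-and-rescale.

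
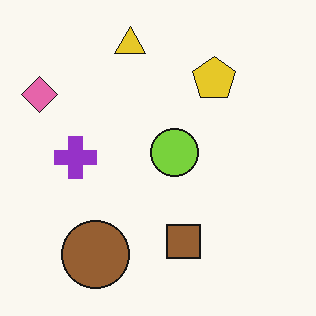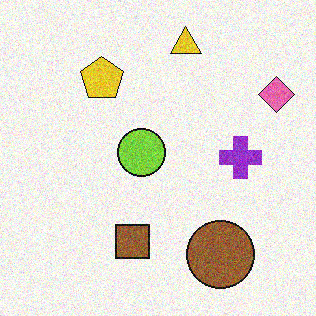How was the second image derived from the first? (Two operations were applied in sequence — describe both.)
The transformation is: degraded with moderate additive noise, then flipped horizontally (left ↔ right).

Random speckle covers the whole image, including the flat background. The pink diamond is in the top-left of the first image and the top-right of the second — shapes on opposite sides of the vertical midline have swapped in a mirror flip.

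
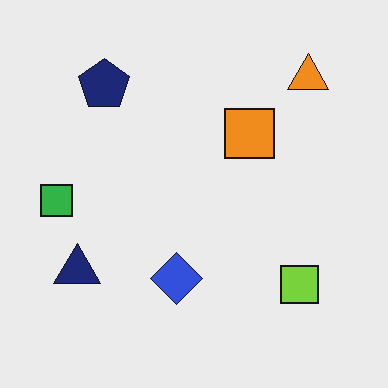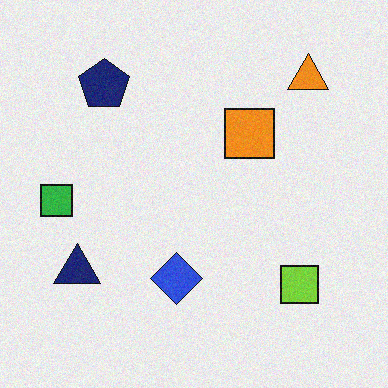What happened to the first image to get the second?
Degraded with light additive noise.

Random speckle covers the whole image, including the flat background.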